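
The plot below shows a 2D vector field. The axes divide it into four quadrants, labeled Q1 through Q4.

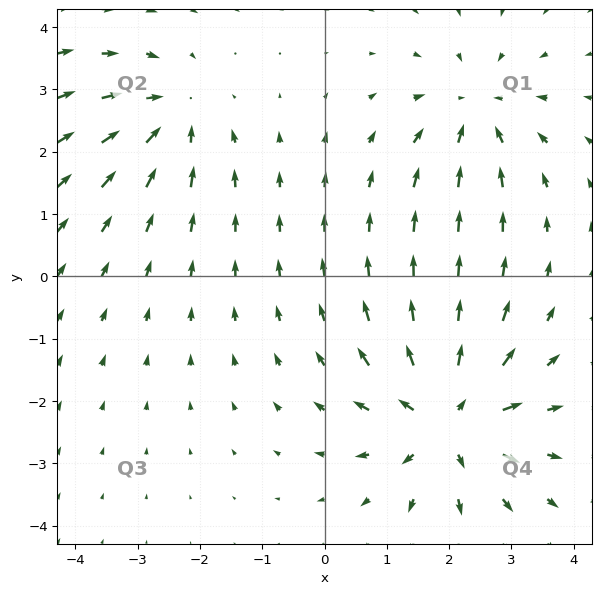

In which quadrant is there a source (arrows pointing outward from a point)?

Q4

The source sits at approximately (2.0, -2.3), which lies in quadrant Q4. The divergence there is about +5, positive as expected for a source.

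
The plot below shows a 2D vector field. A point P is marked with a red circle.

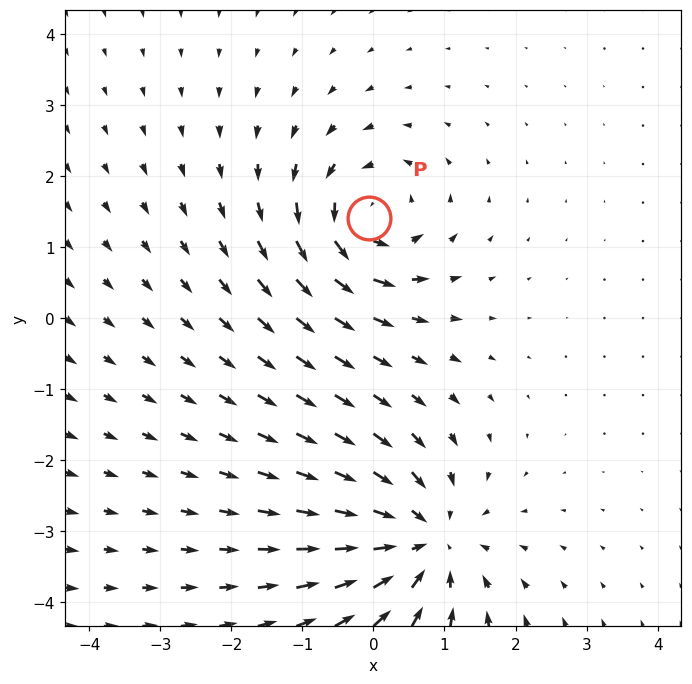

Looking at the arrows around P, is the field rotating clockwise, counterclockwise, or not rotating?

counterclockwise

Near P at (-0.1, 1.4) the arrows circulate counterclockwise. The curl (z-component) there is about +4; positive curl means counterclockwise rotation.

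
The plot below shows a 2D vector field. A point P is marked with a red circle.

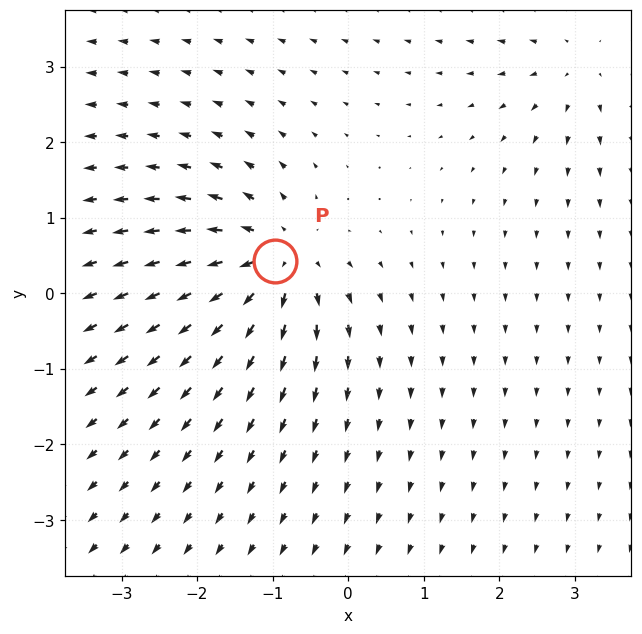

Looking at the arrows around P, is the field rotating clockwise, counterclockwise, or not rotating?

Near P at (-1.0, 0.4) the arrows show no circulation. The curl there is ≈0.

not rotating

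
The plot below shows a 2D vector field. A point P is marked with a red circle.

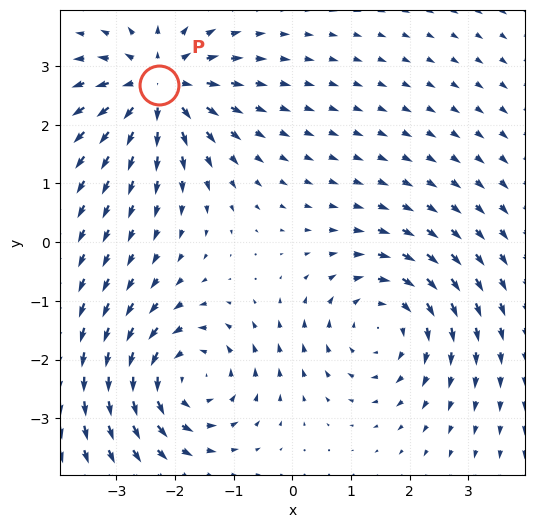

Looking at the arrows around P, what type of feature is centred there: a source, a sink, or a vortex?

At P (-2.3, 2.7) the arrows spread outward. Divergence about +6, curl ≈0 — positive divergence with near-zero curl is a source.

source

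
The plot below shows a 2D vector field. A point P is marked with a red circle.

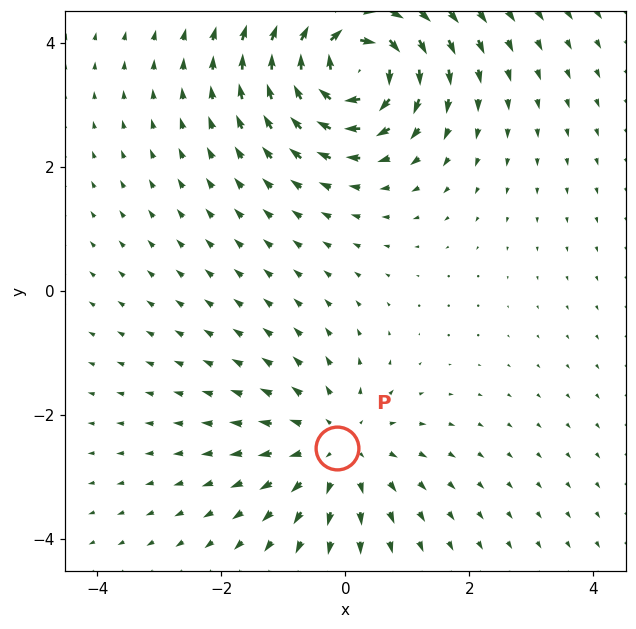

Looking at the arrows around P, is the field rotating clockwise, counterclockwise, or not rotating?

Near P at (-0.1, -2.5) the arrows show no circulation. The curl there is ≈0.

not rotating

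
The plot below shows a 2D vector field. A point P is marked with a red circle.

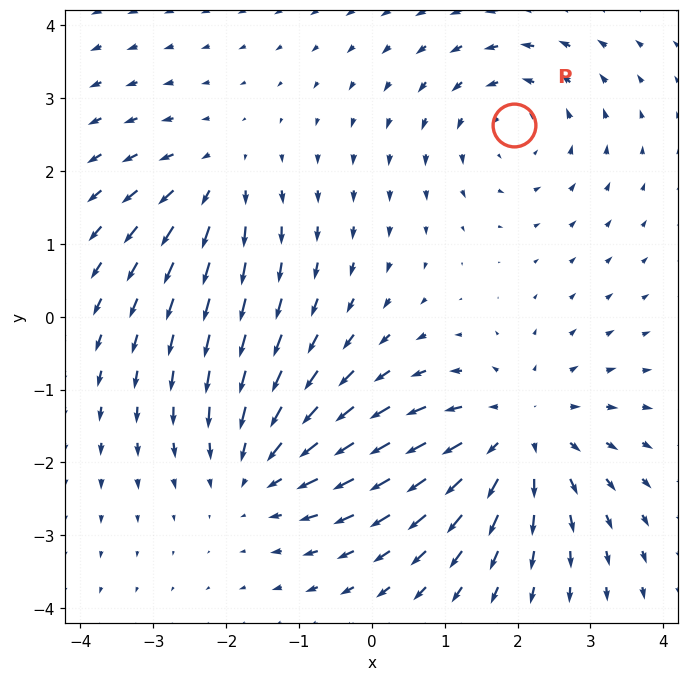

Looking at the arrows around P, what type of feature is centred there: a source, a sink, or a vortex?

vortex

At P (2.0, 2.6) the arrows circulate counterclockwise. Divergence ≈0, curl about +3 — near-zero divergence with nonzero curl is a vortex.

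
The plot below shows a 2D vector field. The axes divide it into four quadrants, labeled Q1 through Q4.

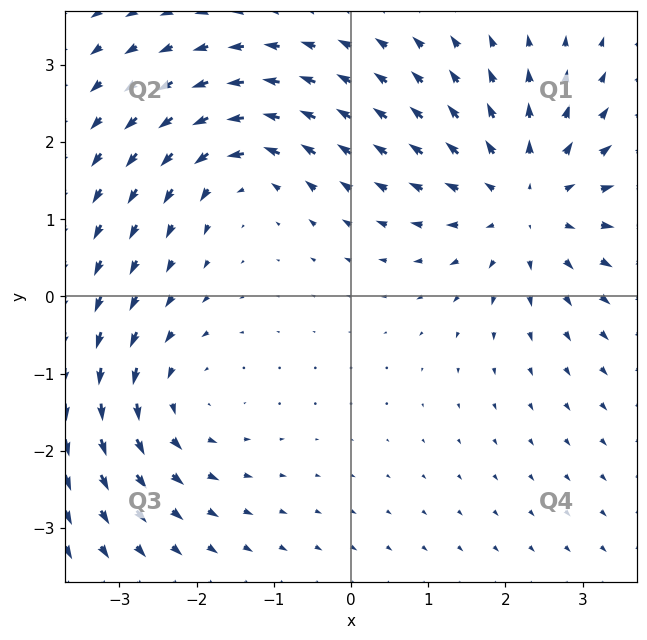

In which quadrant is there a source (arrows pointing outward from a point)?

The source sits at approximately (2.3, 1.2), which lies in quadrant Q1. The divergence there is about +4, positive as expected for a source.

Q1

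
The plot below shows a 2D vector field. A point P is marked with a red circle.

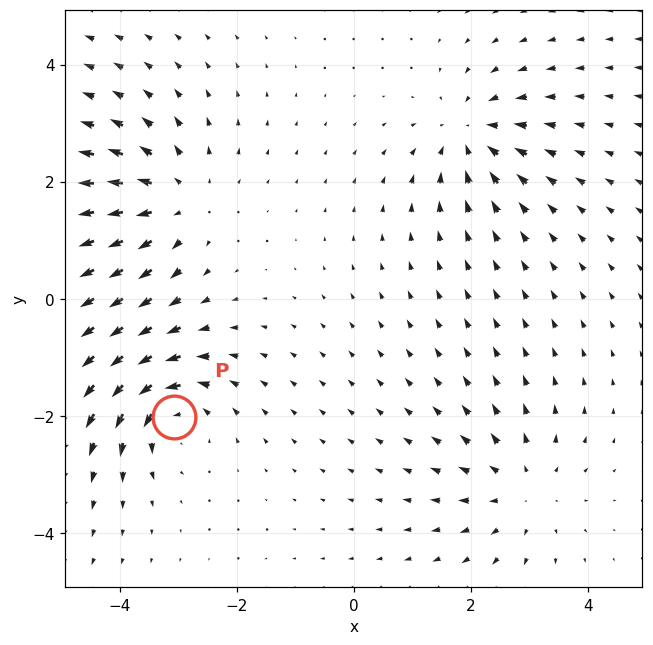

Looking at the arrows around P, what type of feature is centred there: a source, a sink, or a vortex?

At P (-3.1, -2.0) the arrows circulate counterclockwise. Divergence ≈0, curl about +6 — near-zero divergence with nonzero curl is a vortex.

vortex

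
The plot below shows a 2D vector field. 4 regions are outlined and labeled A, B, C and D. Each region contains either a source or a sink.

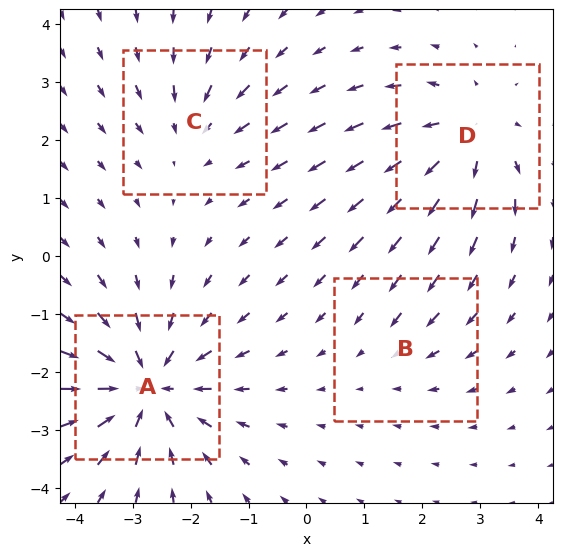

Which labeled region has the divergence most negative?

Divergence at each region's feature centre — A: about -6, B: about -2, C: about -3, D: about +4. Region A is most negative.

A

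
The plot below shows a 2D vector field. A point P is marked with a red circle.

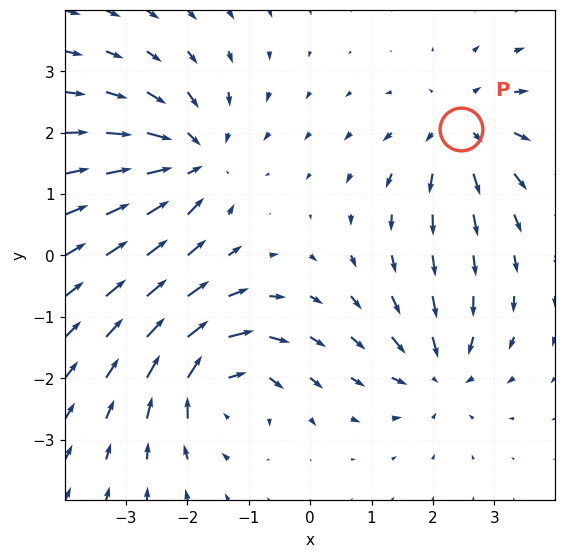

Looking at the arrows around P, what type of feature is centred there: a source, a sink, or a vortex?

source

At P (2.5, 2.1) the arrows spread outward. Divergence about +4, curl ≈0 — positive divergence with near-zero curl is a source.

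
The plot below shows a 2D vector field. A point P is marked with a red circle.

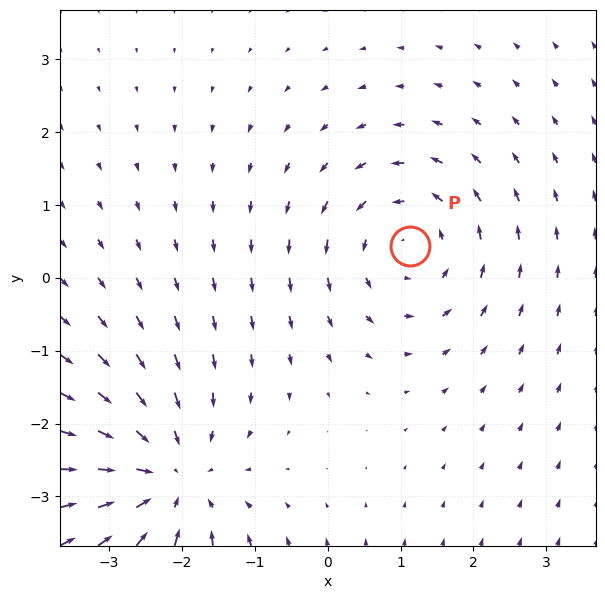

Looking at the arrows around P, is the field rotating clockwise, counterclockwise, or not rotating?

Near P at (1.1, 0.4) the arrows circulate counterclockwise. The curl (z-component) there is about +3; positive curl means counterclockwise rotation.

counterclockwise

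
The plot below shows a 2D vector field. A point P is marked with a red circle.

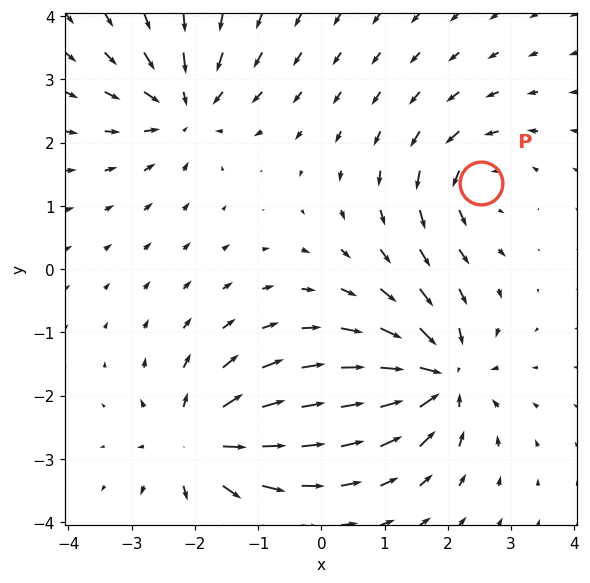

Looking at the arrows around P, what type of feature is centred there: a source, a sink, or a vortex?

vortex

At P (2.5, 1.4) the arrows circulate counterclockwise. Divergence ≈0, curl about +5 — near-zero divergence with nonzero curl is a vortex.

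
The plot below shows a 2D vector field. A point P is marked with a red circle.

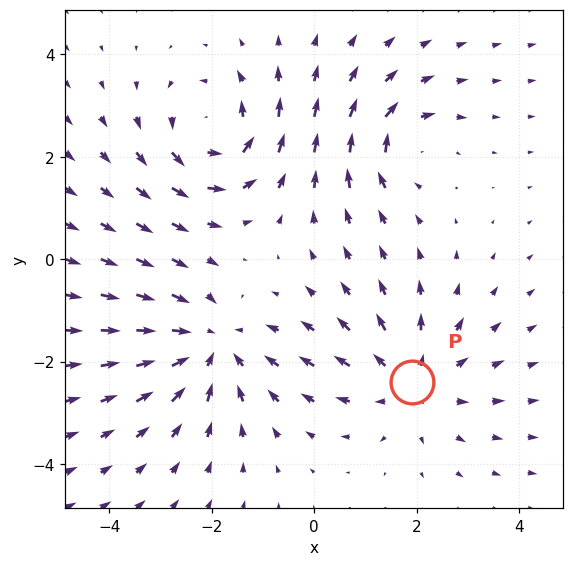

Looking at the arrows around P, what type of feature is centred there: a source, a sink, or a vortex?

At P (1.9, -2.4) the arrows spread outward. Divergence about +3, curl ≈0 — positive divergence with near-zero curl is a source.

source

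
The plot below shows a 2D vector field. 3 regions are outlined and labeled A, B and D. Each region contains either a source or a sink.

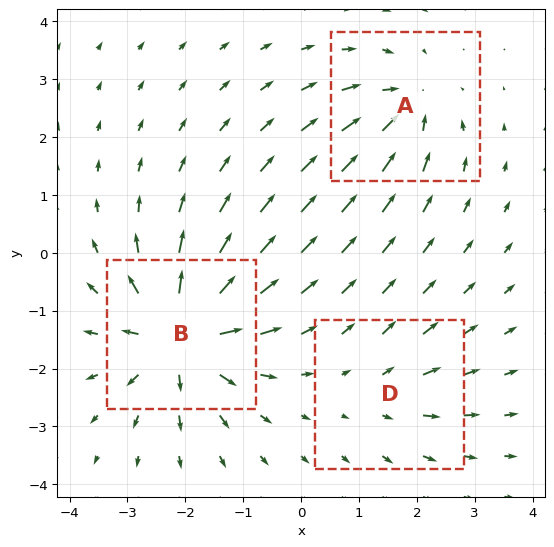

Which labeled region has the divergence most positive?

B

Divergence at each region's feature centre — A: about -4, B: about +6, D: about +2. Region B is most positive.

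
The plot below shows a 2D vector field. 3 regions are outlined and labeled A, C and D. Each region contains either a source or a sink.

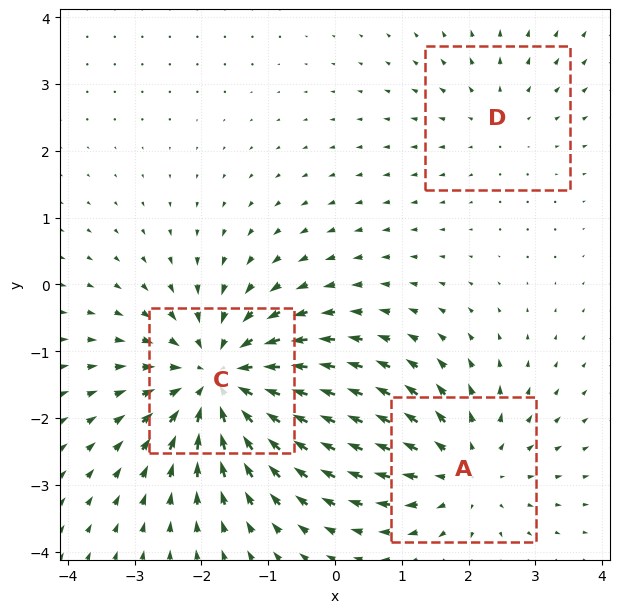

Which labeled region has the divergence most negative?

Divergence at each region's feature centre — A: about +3, C: about -5, D: about +2. Region C is most negative.

C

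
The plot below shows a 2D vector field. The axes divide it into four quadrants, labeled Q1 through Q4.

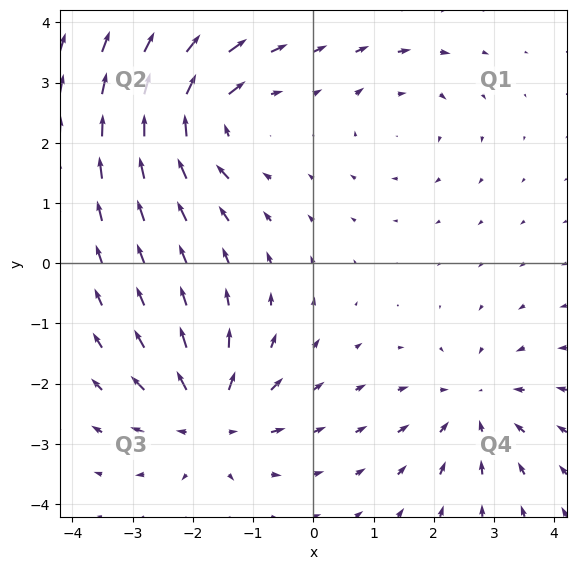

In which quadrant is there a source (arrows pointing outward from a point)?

The source sits at approximately (-1.7, -2.6), which lies in quadrant Q3. The divergence there is about +6, positive as expected for a source.

Q3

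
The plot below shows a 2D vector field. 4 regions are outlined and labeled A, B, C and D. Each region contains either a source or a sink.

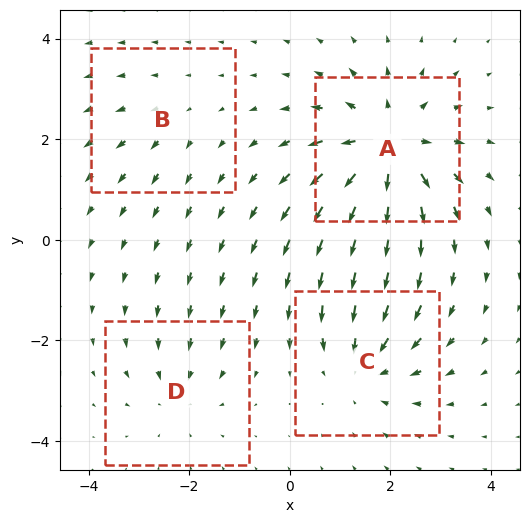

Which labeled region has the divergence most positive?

A

Divergence at each region's feature centre — A: about +7, B: about +2, C: about -4, D: about -3. Region A is most positive.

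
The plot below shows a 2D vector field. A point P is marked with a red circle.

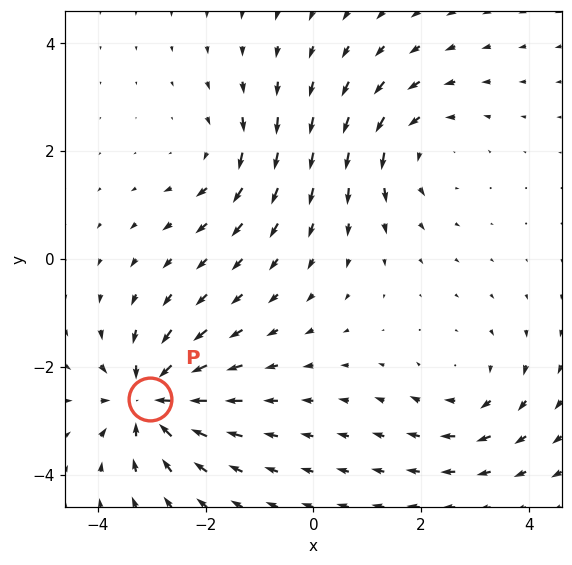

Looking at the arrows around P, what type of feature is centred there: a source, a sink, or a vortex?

sink

At P (-3.0, -2.6) the arrows converge inward. Divergence about -6, curl ≈0 — negative divergence with near-zero curl is a sink.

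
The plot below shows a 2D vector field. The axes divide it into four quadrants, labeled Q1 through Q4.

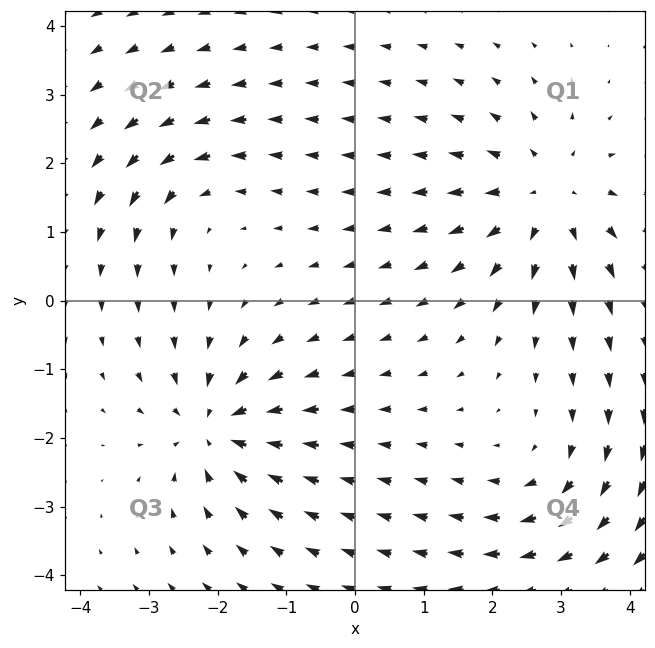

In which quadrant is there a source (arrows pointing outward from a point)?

Q1

The source sits at approximately (2.8, 1.5), which lies in quadrant Q1. The divergence there is about +4, positive as expected for a source.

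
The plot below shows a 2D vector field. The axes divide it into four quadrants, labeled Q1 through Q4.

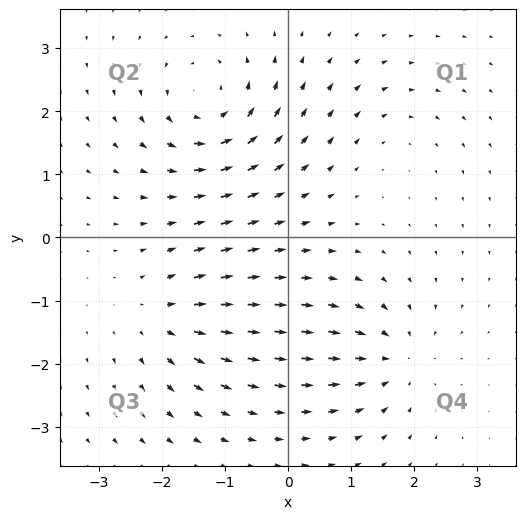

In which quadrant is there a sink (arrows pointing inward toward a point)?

Q4

The sink sits at approximately (1.7, -1.9), which lies in quadrant Q4. The divergence there is about -5, negative as expected for a sink.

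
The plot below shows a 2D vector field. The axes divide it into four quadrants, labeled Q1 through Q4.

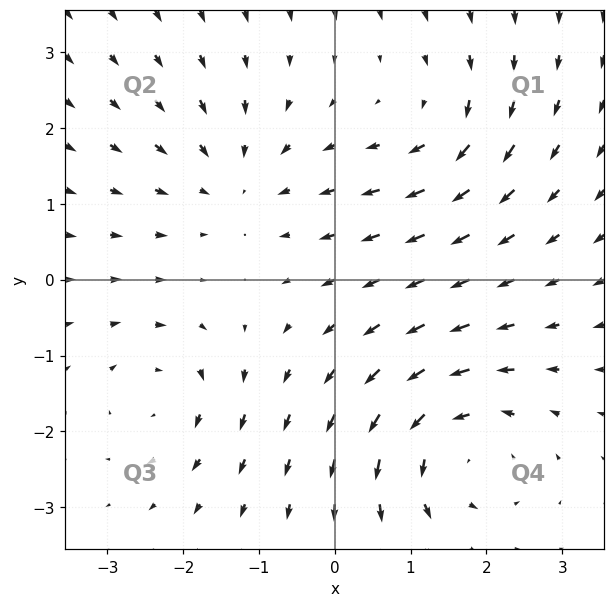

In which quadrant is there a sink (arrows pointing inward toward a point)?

Q2

The sink sits at approximately (-1.3, 1.3), which lies in quadrant Q2. The divergence there is about -3, negative as expected for a sink.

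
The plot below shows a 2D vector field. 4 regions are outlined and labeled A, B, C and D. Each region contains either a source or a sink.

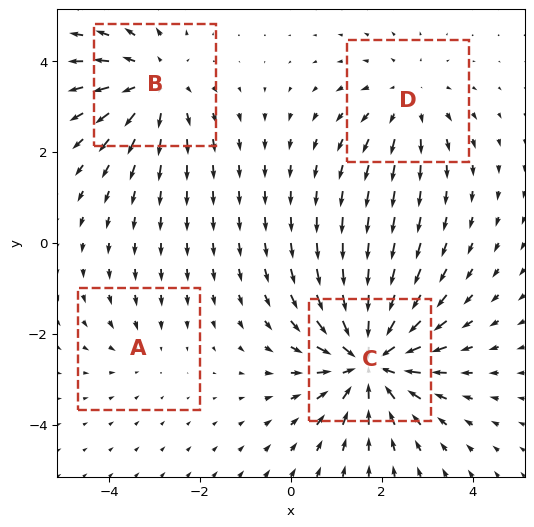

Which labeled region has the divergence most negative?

Divergence at each region's feature centre — A: about -2, B: about +4, C: about -6, D: about +3. Region C is most negative.

C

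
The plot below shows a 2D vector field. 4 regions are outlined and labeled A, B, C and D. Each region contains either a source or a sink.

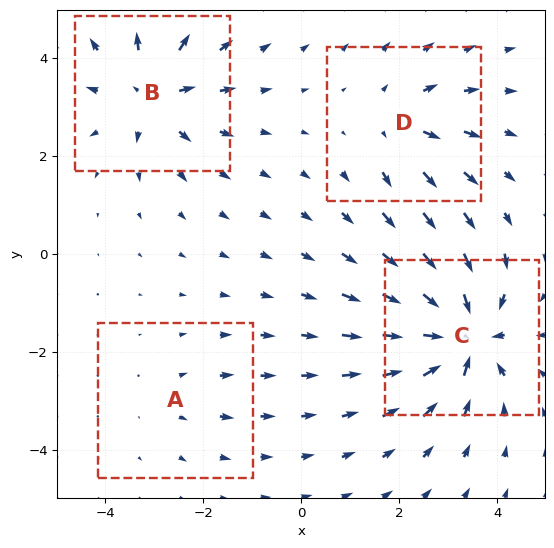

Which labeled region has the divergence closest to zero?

Divergence at each region's feature centre — A: about +2, B: about +6, C: about -8, D: about +4. Region A is closest to zero.

A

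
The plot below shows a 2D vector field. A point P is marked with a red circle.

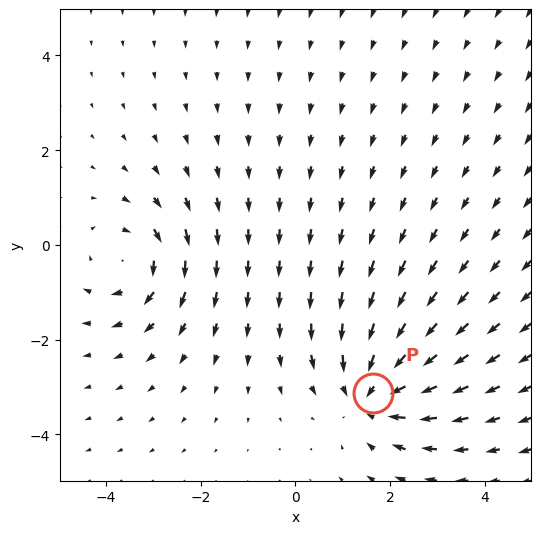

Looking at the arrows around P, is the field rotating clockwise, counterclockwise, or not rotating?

not rotating

Near P at (1.6, -3.1) the arrows show no circulation. The curl there is ≈0.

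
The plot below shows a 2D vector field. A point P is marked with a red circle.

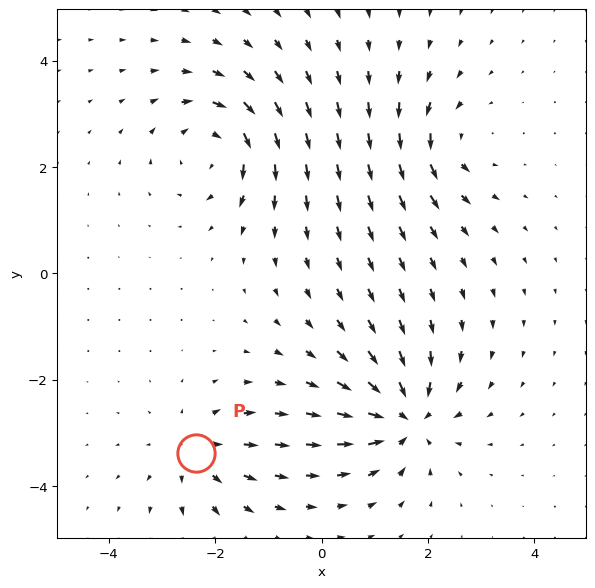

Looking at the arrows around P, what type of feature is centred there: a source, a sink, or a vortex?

At P (-2.4, -3.4) the arrows spread outward. Divergence about +4, curl ≈0 — positive divergence with near-zero curl is a source.

source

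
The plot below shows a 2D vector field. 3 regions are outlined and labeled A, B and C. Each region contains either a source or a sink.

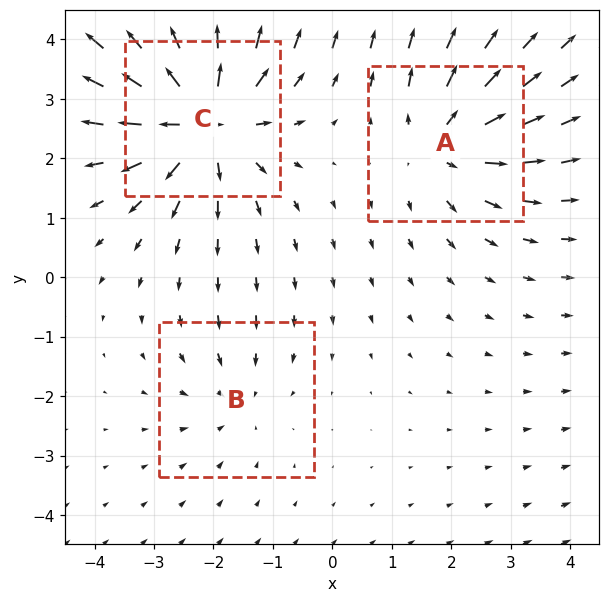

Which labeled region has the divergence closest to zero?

Divergence at each region's feature centre — A: about +4, B: about -2, C: about +6. Region B is closest to zero.

B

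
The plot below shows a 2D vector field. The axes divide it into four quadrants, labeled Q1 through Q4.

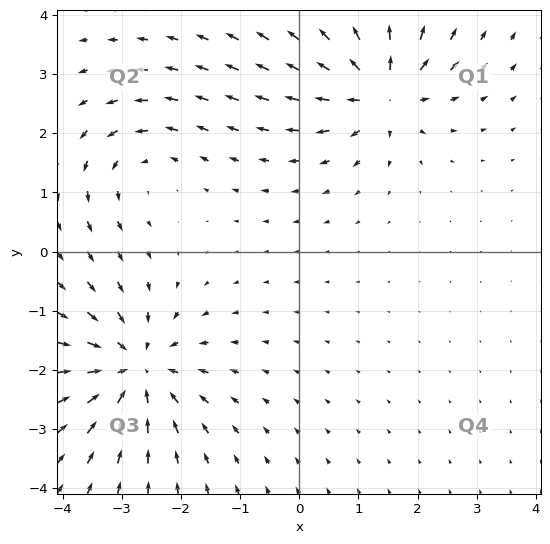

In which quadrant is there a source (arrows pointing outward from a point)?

The source sits at approximately (1.4, 2.7), which lies in quadrant Q1. The divergence there is about +6, positive as expected for a source.

Q1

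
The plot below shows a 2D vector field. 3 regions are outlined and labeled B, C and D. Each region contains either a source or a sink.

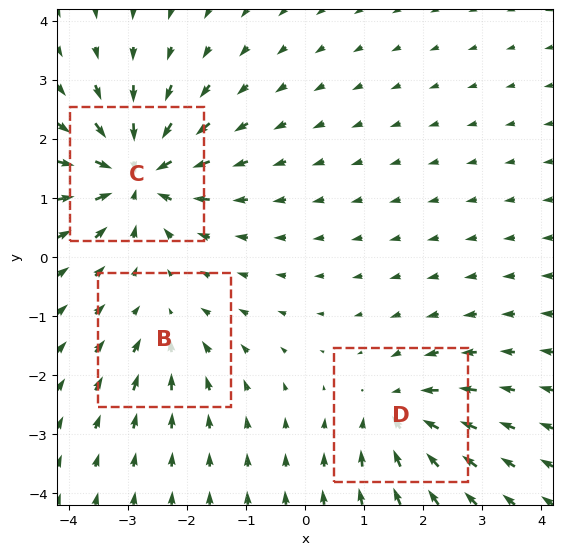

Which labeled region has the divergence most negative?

C

Divergence at each region's feature centre — B: about -2, C: about -6, D: about -4. Region C is most negative.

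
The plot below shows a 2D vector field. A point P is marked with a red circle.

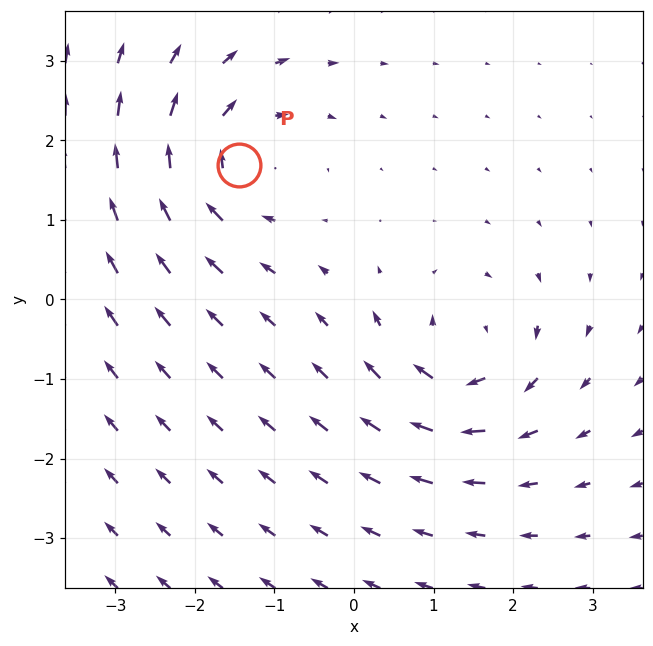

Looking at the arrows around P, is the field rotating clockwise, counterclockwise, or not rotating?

Near P at (-1.4, 1.7) the arrows circulate clockwise. The curl (z-component) there is about -4; negative curl means clockwise rotation.

clockwise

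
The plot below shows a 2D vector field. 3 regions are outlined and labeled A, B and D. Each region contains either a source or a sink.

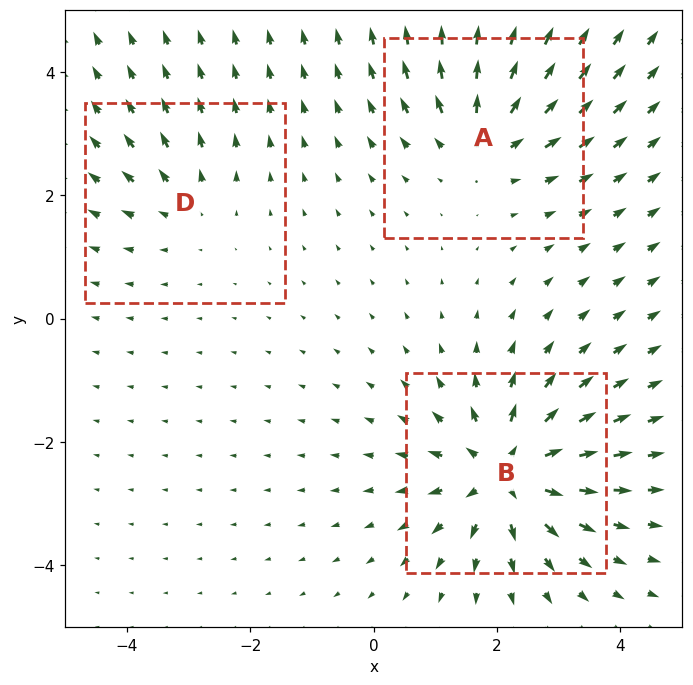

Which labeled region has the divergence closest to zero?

Divergence at each region's feature centre — A: about +4, B: about +6, D: about +2. Region D is closest to zero.

D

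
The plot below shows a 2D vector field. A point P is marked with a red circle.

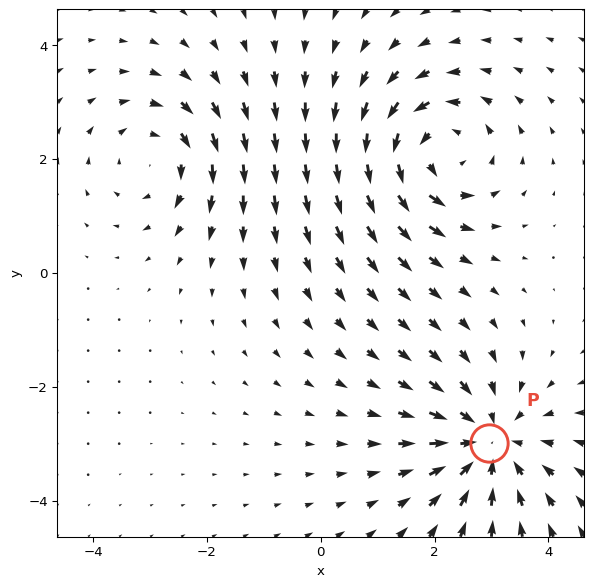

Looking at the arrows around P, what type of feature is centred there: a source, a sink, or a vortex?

At P (3.0, -3.0) the arrows converge inward. Divergence about -4, curl ≈0 — negative divergence with near-zero curl is a sink.

sink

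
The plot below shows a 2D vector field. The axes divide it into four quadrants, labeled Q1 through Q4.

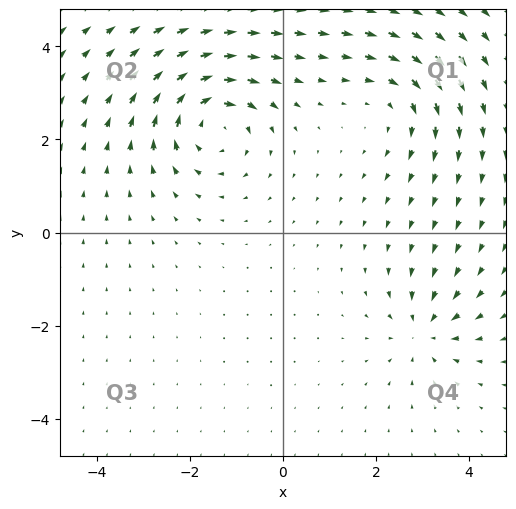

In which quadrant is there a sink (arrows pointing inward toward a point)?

The sink sits at approximately (3.1, -2.1), which lies in quadrant Q4. The divergence there is about -4, negative as expected for a sink.

Q4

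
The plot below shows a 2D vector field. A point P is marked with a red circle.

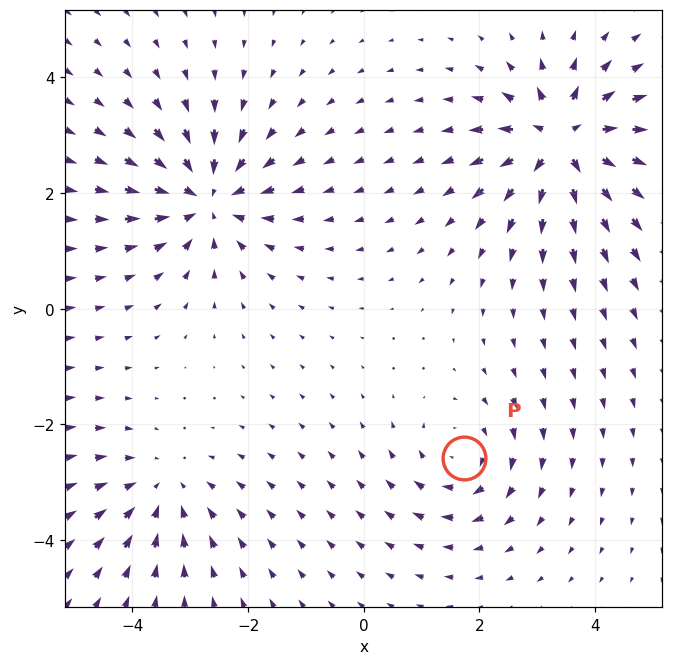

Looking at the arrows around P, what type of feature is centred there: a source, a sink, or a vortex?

At P (1.7, -2.6) the arrows circulate clockwise. Divergence ≈0, curl about -3 — near-zero divergence with nonzero curl is a vortex.

vortex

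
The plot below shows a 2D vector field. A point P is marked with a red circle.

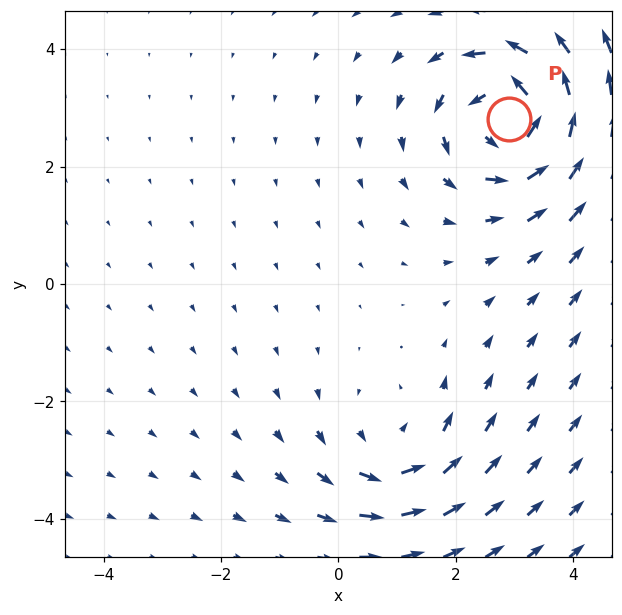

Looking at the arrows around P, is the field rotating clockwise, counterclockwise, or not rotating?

counterclockwise

Near P at (2.9, 2.8) the arrows circulate counterclockwise. The curl (z-component) there is about +5; positive curl means counterclockwise rotation.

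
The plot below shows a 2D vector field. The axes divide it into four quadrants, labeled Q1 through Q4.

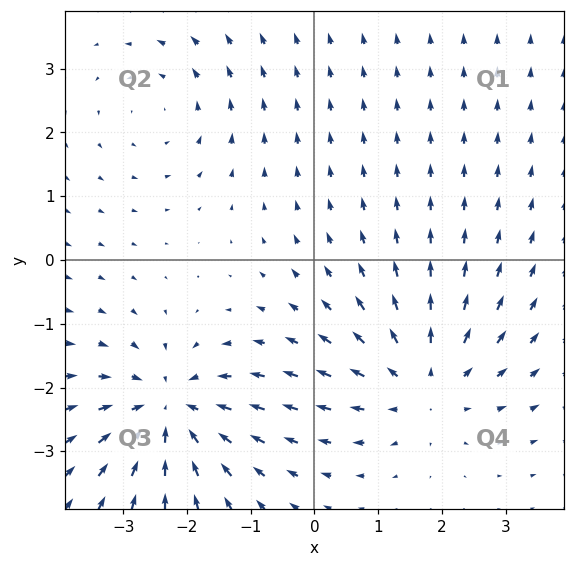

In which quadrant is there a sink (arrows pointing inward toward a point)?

The sink sits at approximately (-2.3, -2.3), which lies in quadrant Q3. The divergence there is about -5, negative as expected for a sink.

Q3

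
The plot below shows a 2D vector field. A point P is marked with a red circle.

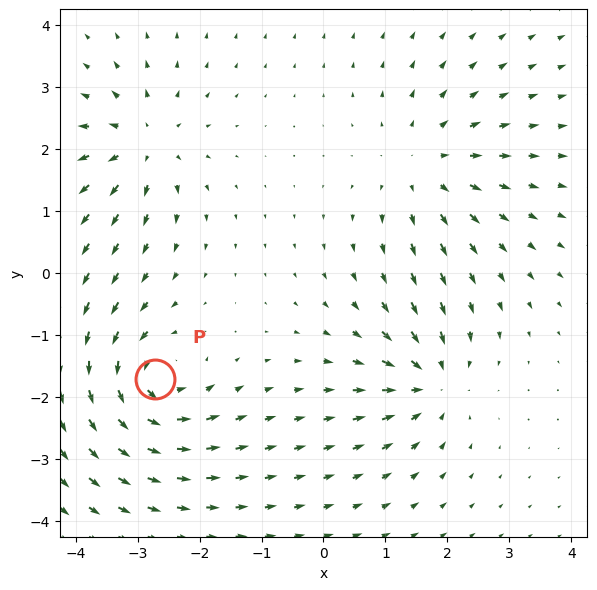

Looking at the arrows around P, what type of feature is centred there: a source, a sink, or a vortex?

vortex

At P (-2.7, -1.7) the arrows circulate counterclockwise. Divergence ≈0, curl about +5 — near-zero divergence with nonzero curl is a vortex.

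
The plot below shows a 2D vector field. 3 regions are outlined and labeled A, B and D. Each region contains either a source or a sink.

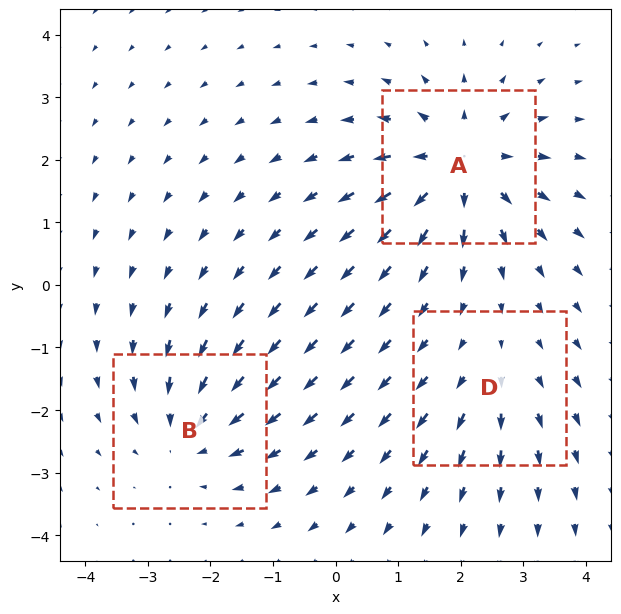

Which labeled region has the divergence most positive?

A

Divergence at each region's feature centre — A: about +5, B: about -3, D: about +2. Region A is most positive.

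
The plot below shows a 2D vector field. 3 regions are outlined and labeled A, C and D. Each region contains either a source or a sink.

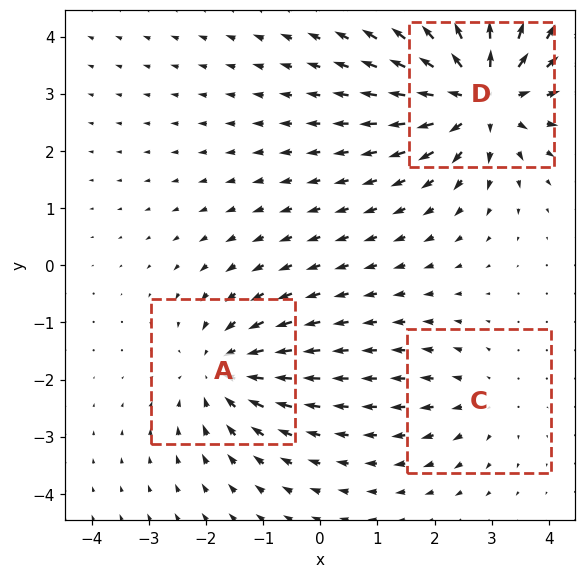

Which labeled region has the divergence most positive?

D

Divergence at each region's feature centre — A: about -3, C: about +2, D: about +5. Region D is most positive.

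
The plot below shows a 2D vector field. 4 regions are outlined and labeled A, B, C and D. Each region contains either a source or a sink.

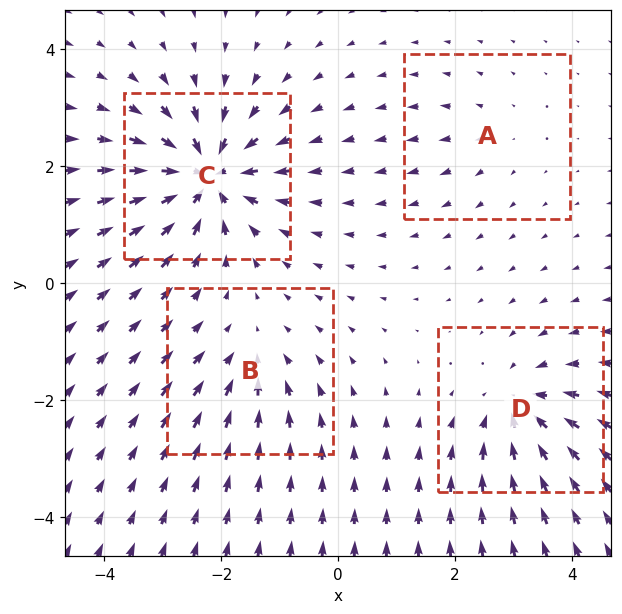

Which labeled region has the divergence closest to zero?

A

Divergence at each region's feature centre — A: about +2, B: about -4, C: about -9, D: about -6. Region A is closest to zero.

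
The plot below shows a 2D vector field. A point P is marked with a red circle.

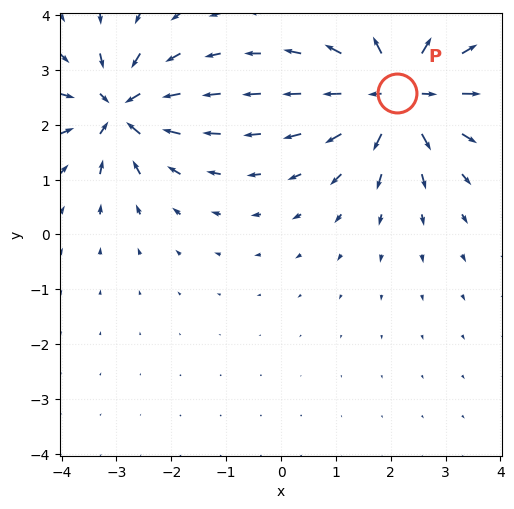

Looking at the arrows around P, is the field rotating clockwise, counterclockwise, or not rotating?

not rotating

Near P at (2.1, 2.6) the arrows show no circulation. The curl there is ≈0.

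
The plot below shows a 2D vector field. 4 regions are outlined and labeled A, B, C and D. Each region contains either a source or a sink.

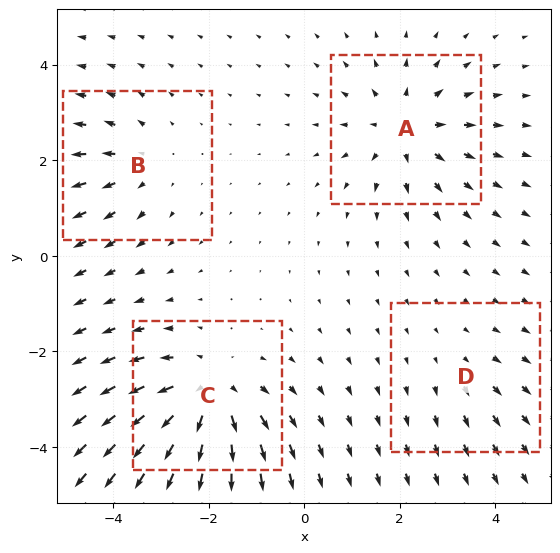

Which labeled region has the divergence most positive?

Divergence at each region's feature centre — A: about +5, B: about +3, C: about +6, D: about +2. Region C is most positive.

C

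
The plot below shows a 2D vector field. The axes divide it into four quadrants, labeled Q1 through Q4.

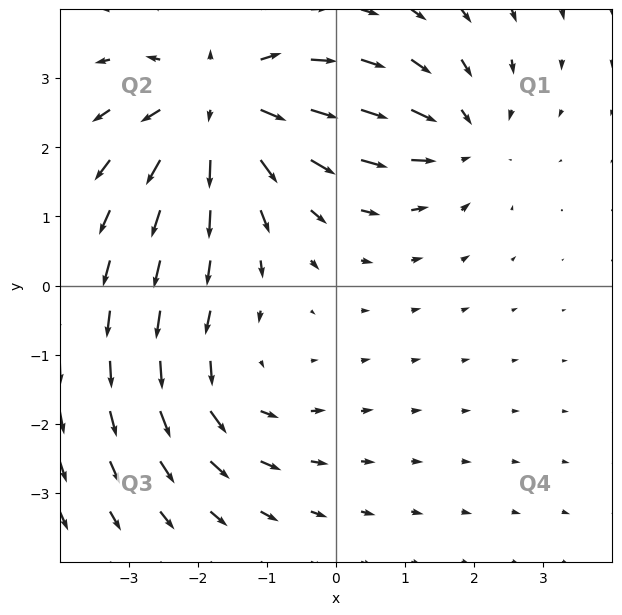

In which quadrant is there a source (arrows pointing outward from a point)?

Q2

The source sits at approximately (-1.7, 2.6), which lies in quadrant Q2. The divergence there is about +5, positive as expected for a source.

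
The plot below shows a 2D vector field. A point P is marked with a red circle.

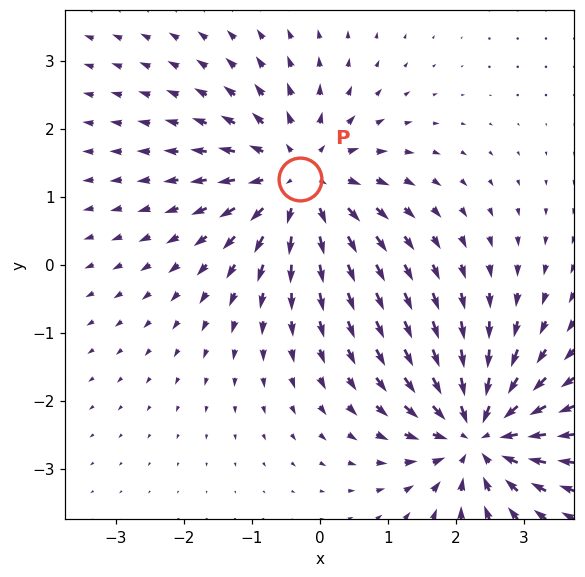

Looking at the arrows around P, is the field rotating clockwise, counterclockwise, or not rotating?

not rotating

Near P at (-0.3, 1.3) the arrows show no circulation. The curl there is ≈0.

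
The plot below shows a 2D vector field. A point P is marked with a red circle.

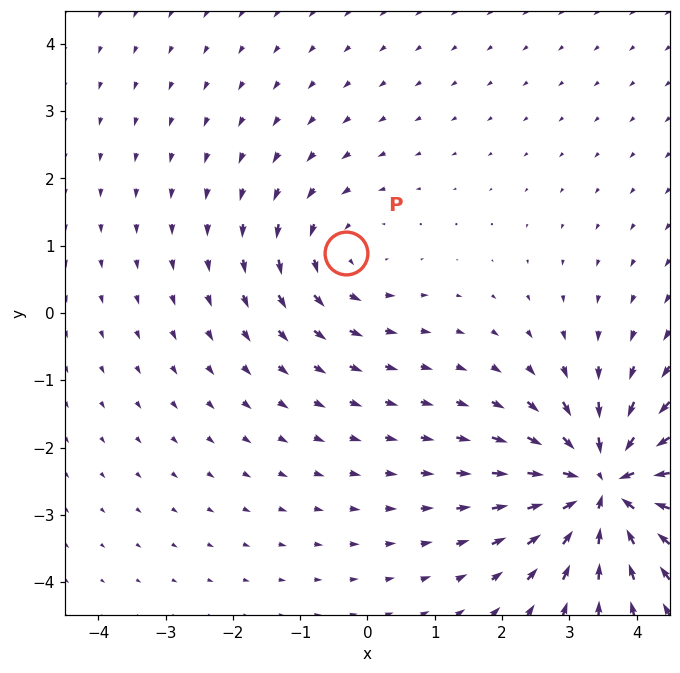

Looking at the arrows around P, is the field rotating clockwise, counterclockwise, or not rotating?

Near P at (-0.3, 0.9) the arrows circulate counterclockwise. The curl (z-component) there is about +2; positive curl means counterclockwise rotation.

counterclockwise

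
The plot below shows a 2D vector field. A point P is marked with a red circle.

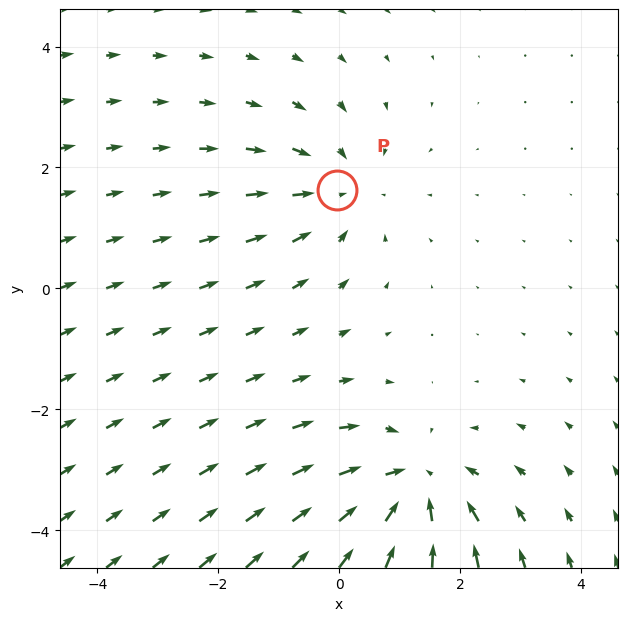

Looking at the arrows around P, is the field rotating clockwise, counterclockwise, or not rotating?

Near P at (-0.0, 1.6) the arrows show no circulation. The curl there is ≈0.

not rotating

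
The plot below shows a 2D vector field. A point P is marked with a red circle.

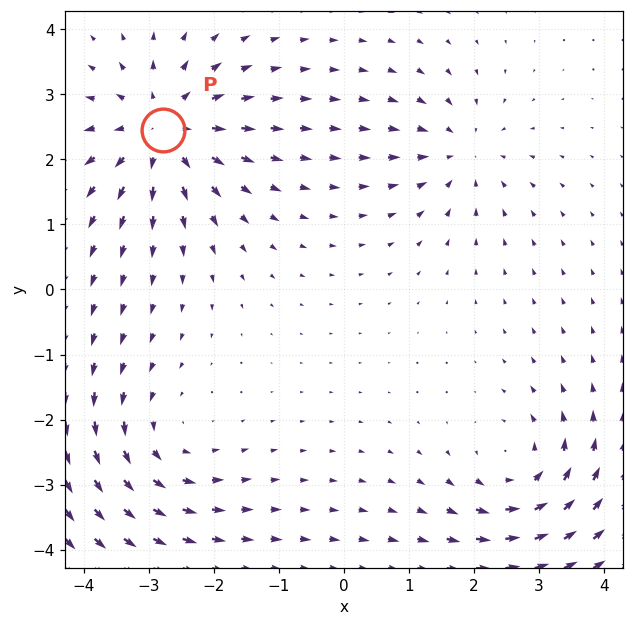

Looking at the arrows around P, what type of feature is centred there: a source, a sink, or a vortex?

At P (-2.8, 2.4) the arrows spread outward. Divergence about +6, curl ≈0 — positive divergence with near-zero curl is a source.

source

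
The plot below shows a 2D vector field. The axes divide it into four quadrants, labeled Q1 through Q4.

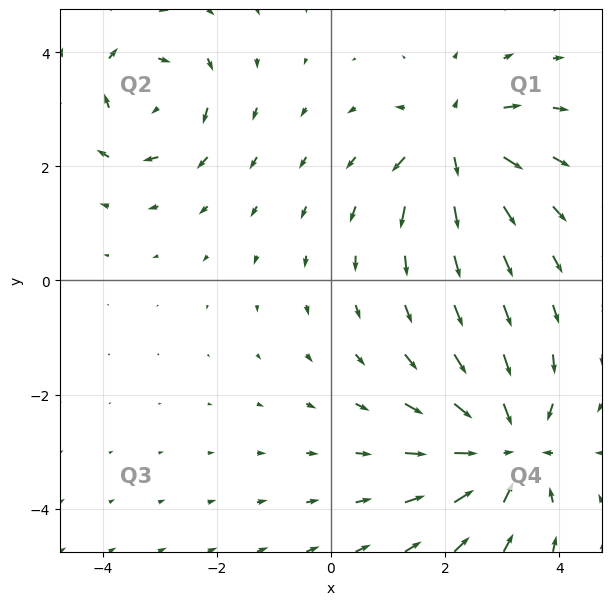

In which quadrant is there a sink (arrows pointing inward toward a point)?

Q4

The sink sits at approximately (3.1, -2.9), which lies in quadrant Q4. The divergence there is about -4, negative as expected for a sink.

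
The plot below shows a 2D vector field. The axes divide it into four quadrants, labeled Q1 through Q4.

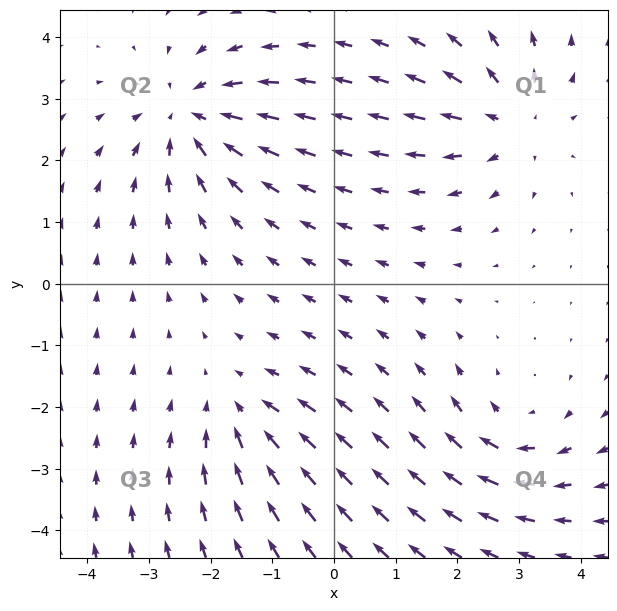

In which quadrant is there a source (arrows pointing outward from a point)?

The source sits at approximately (2.9, 2.6), which lies in quadrant Q1. The divergence there is about +4, positive as expected for a source.

Q1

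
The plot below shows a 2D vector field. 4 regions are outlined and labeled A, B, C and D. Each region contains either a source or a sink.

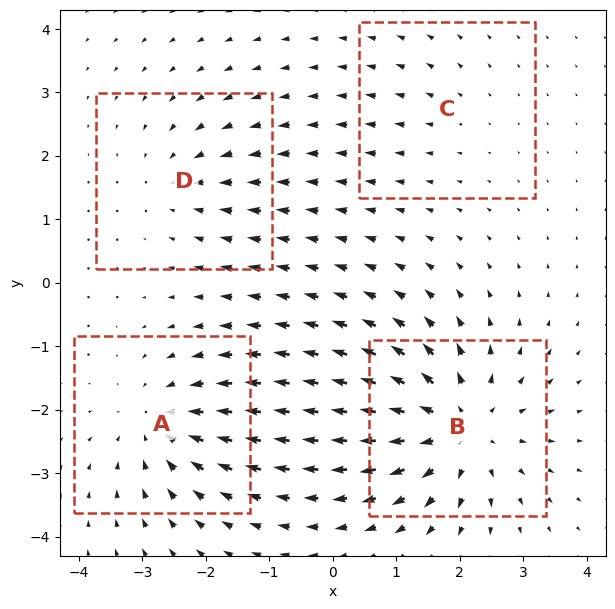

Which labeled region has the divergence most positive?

B

Divergence at each region's feature centre — A: about -5, B: about +7, C: about +2, D: about -3. Region B is most positive.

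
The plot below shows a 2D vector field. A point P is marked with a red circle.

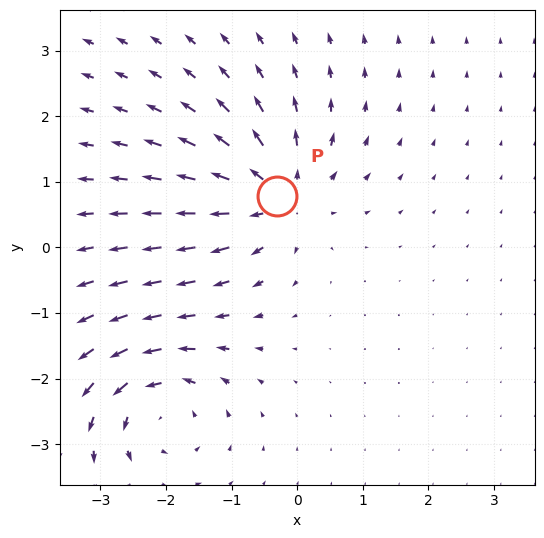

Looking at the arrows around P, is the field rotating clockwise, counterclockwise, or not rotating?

not rotating

Near P at (-0.3, 0.8) the arrows show no circulation. The curl there is ≈0.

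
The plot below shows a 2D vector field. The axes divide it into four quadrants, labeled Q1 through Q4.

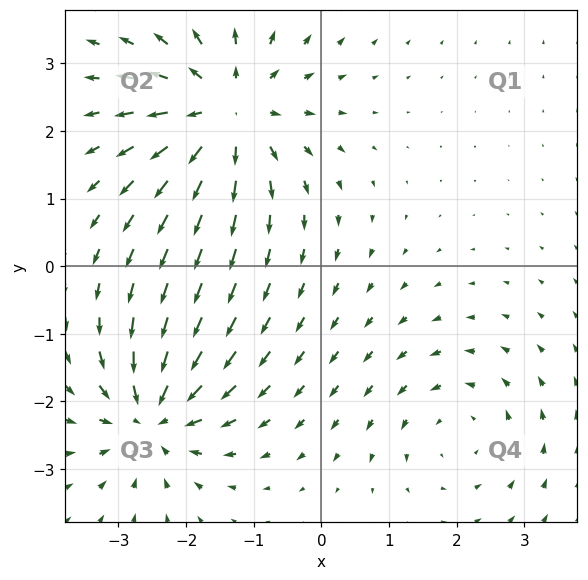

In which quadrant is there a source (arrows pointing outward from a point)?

The source sits at approximately (-1.4, 2.3), which lies in quadrant Q2. The divergence there is about +5, positive as expected for a source.

Q2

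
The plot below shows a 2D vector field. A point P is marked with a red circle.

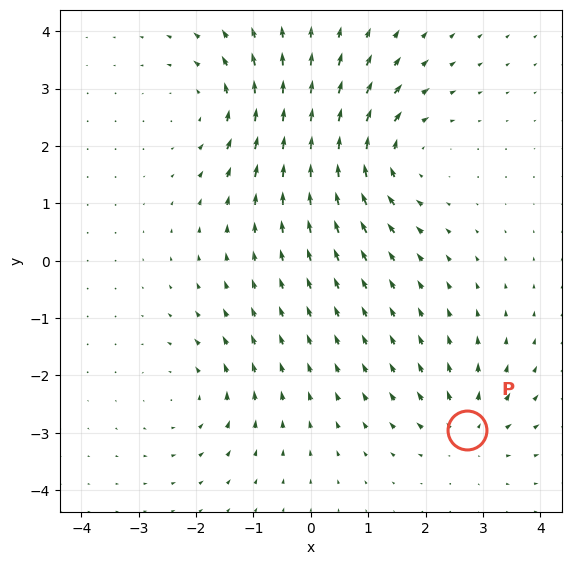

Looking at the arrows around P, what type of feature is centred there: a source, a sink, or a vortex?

At P (2.7, -3.0) the arrows spread outward. Divergence about +4, curl ≈0 — positive divergence with near-zero curl is a source.

source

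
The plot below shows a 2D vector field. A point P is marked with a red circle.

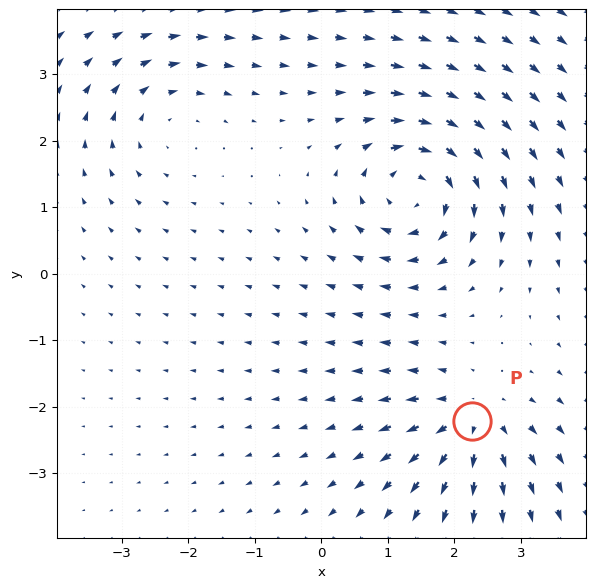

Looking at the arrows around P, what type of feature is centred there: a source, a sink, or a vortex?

At P (2.3, -2.2) the arrows spread outward. Divergence about +5, curl ≈0 — positive divergence with near-zero curl is a source.

source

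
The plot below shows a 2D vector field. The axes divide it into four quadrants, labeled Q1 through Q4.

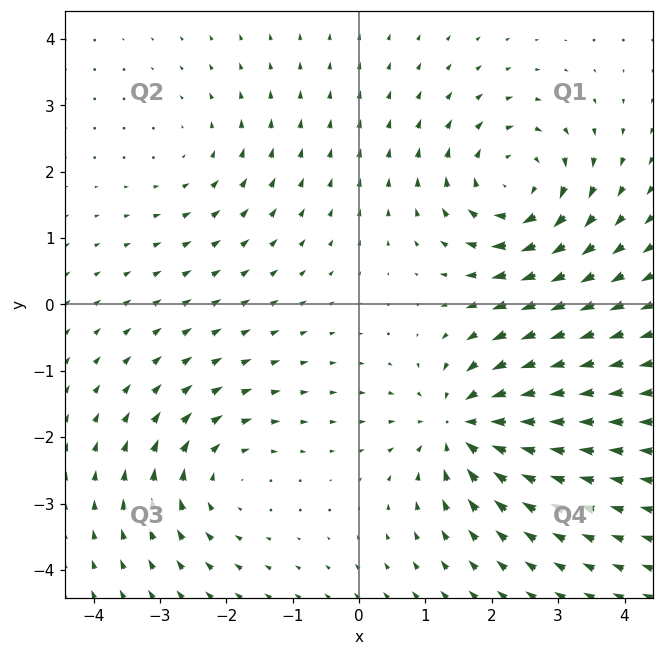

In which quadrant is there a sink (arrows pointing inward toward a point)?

The sink sits at approximately (1.6, -1.8), which lies in quadrant Q4. The divergence there is about -6, negative as expected for a sink.

Q4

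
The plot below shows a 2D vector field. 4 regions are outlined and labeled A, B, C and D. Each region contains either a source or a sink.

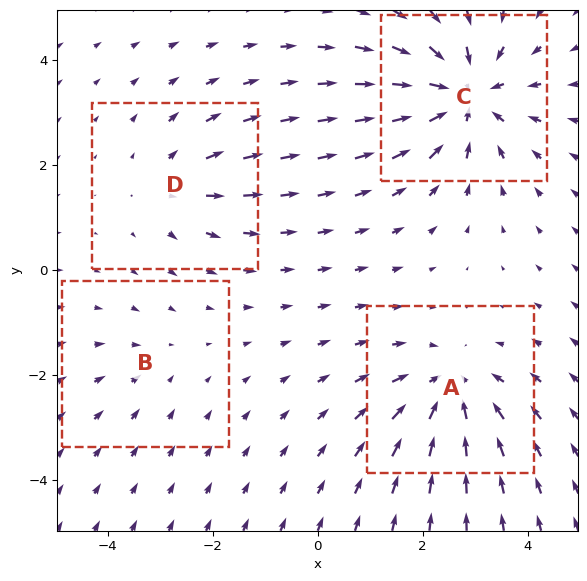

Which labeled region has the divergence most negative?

Divergence at each region's feature centre — A: about -5, B: about -2, C: about -6, D: about +3. Region C is most negative.

C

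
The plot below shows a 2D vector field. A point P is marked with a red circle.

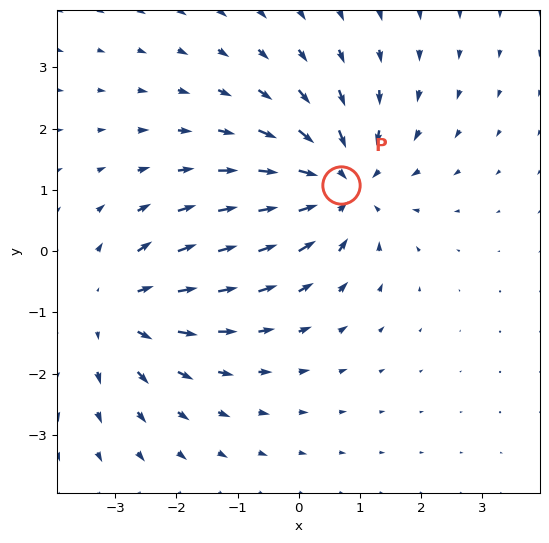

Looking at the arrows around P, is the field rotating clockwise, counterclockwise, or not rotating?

not rotating

Near P at (0.7, 1.1) the arrows show no circulation. The curl there is ≈0.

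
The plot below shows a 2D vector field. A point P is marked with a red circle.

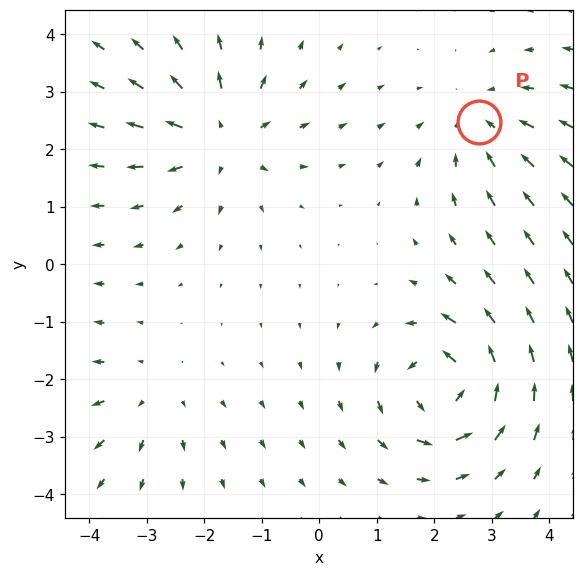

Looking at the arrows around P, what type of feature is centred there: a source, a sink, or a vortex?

sink

At P (2.8, 2.5) the arrows converge inward. Divergence about -3, curl ≈0 — negative divergence with near-zero curl is a sink.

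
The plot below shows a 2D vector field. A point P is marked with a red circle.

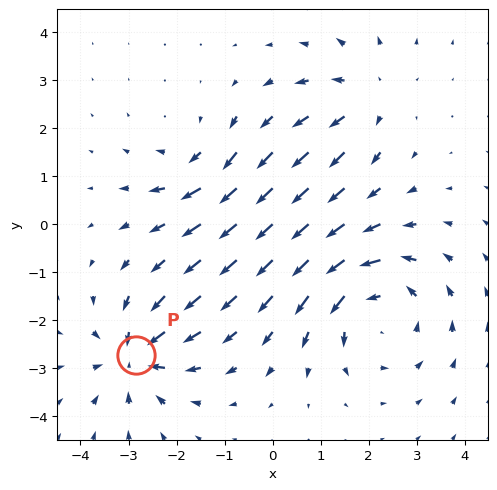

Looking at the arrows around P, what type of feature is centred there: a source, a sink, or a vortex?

At P (-2.8, -2.7) the arrows converge inward. Divergence about -5, curl ≈0 — negative divergence with near-zero curl is a sink.

sink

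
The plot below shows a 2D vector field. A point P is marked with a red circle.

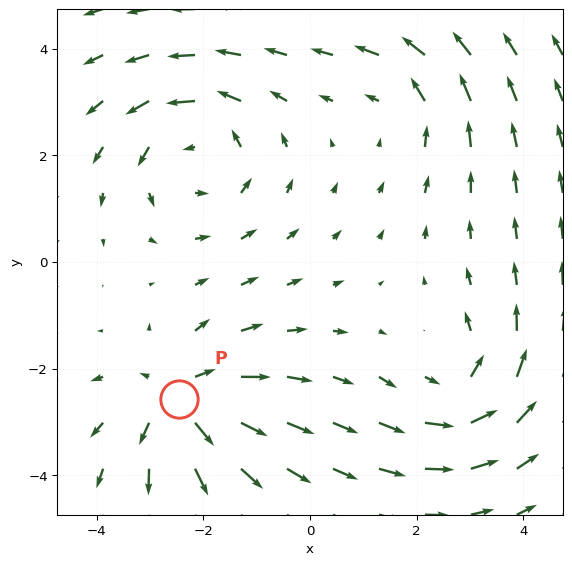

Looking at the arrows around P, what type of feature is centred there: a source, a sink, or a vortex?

source

At P (-2.4, -2.6) the arrows spread outward. Divergence about +5, curl ≈0 — positive divergence with near-zero curl is a source.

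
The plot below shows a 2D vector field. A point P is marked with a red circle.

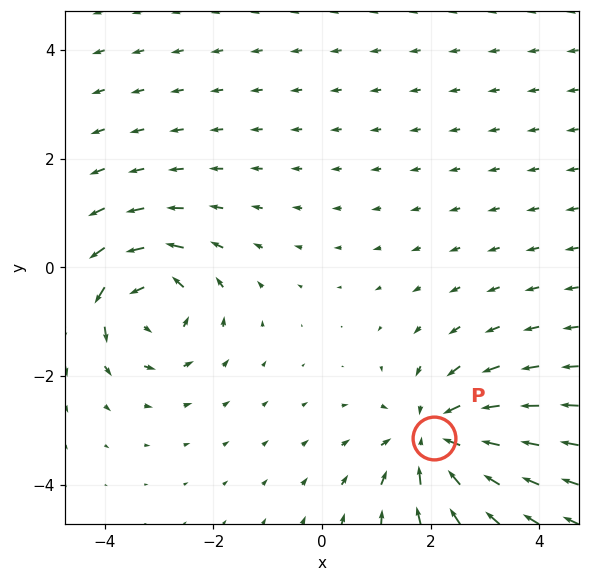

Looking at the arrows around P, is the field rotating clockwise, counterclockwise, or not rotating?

not rotating

Near P at (2.1, -3.1) the arrows show no circulation. The curl there is ≈0.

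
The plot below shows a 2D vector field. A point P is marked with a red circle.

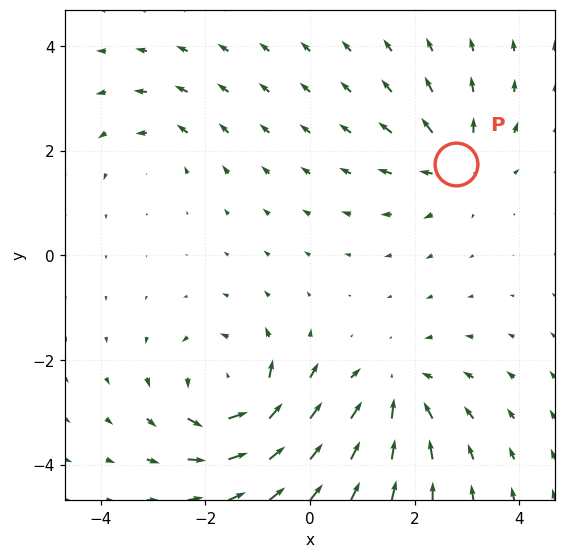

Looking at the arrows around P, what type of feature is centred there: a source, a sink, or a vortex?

source

At P (2.8, 1.7) the arrows spread outward. Divergence about +4, curl ≈0 — positive divergence with near-zero curl is a source.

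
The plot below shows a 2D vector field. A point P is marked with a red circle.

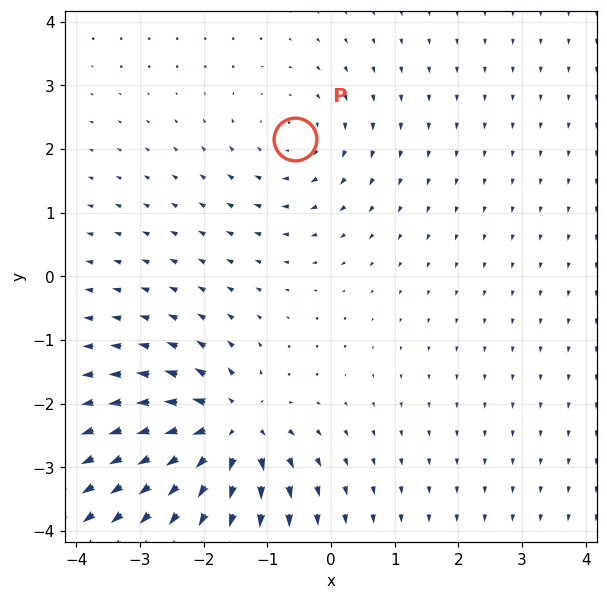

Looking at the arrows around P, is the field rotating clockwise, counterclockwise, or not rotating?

Near P at (-0.6, 2.2) the arrows circulate clockwise. The curl (z-component) there is about -2; negative curl means clockwise rotation.

clockwise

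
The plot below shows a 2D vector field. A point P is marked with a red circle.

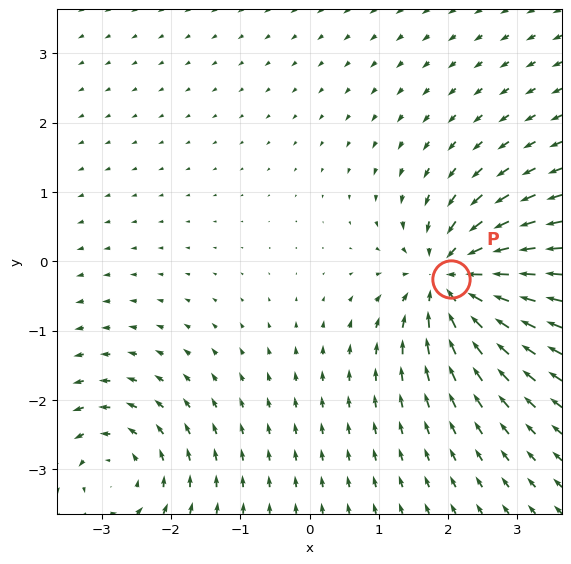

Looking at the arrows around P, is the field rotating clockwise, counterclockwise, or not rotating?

not rotating

Near P at (2.0, -0.3) the arrows show no circulation. The curl there is ≈0.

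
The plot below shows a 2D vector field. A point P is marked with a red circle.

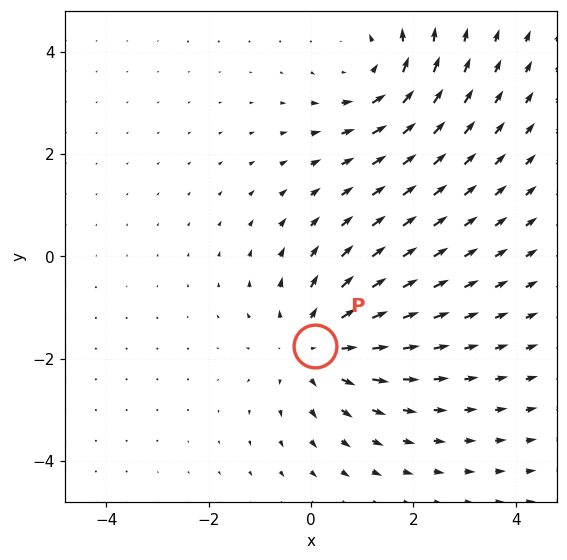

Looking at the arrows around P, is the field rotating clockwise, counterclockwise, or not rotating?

Near P at (0.1, -1.7) the arrows show no circulation. The curl there is ≈0.

not rotating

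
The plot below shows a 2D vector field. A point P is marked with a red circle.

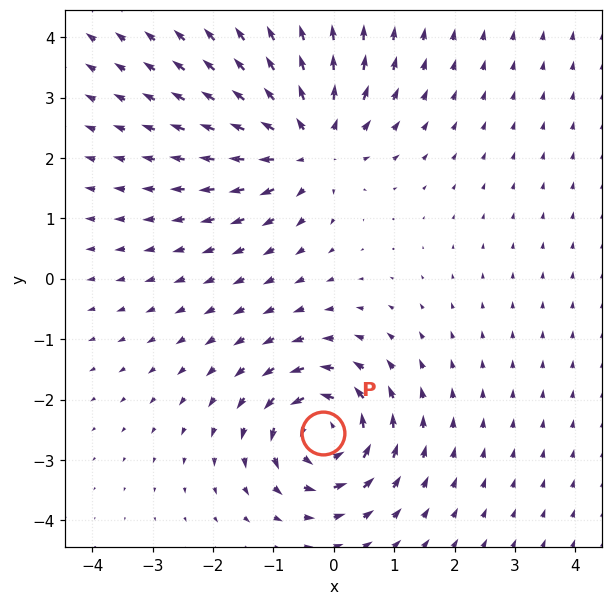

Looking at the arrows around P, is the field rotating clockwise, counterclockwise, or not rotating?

Near P at (-0.2, -2.6) the arrows circulate counterclockwise. The curl (z-component) there is about +6; positive curl means counterclockwise rotation.

counterclockwise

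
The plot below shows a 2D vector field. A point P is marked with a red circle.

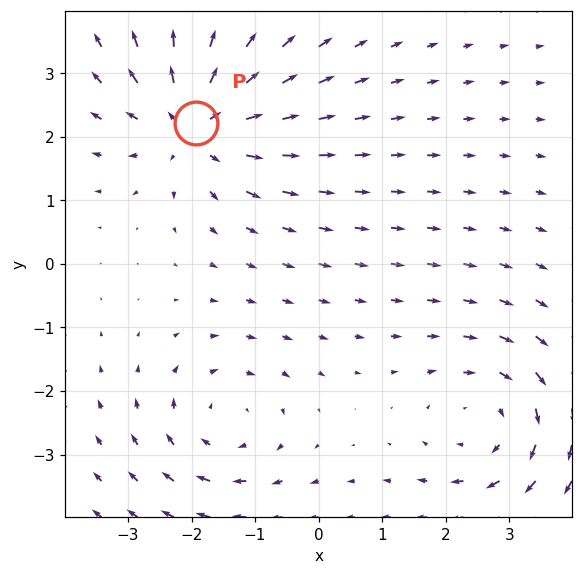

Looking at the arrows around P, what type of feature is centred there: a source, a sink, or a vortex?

At P (-1.9, 2.2) the arrows spread outward. Divergence about +5, curl ≈0 — positive divergence with near-zero curl is a source.

source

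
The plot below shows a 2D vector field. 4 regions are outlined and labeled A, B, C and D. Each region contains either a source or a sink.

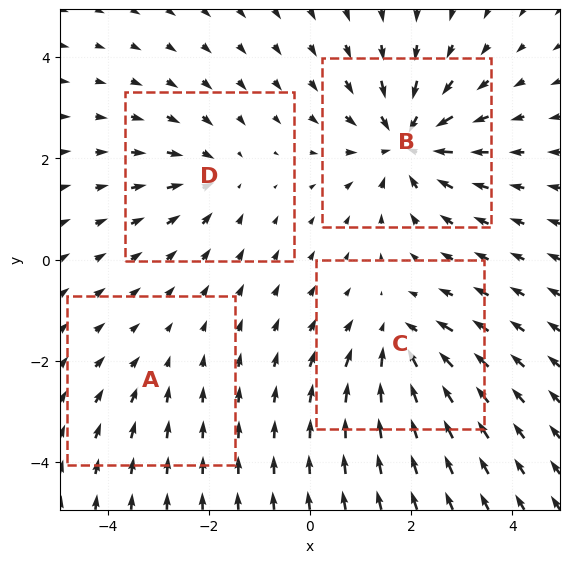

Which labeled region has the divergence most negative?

B

Divergence at each region's feature centre — A: about -2, B: about -7, C: about -5, D: about -4. Region B is most negative.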